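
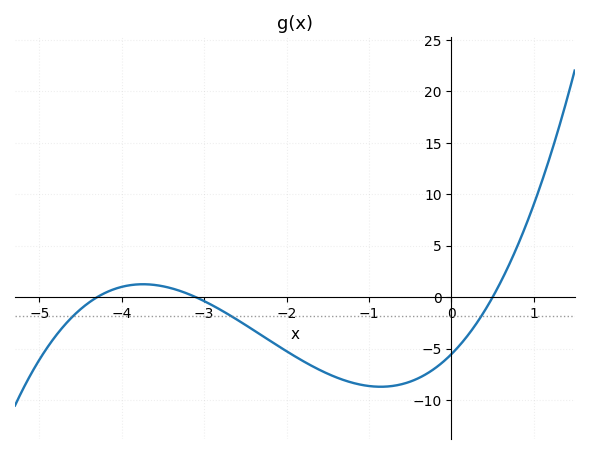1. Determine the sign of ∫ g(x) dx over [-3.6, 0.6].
negative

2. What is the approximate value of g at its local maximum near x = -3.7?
1.26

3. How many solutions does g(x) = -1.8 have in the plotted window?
3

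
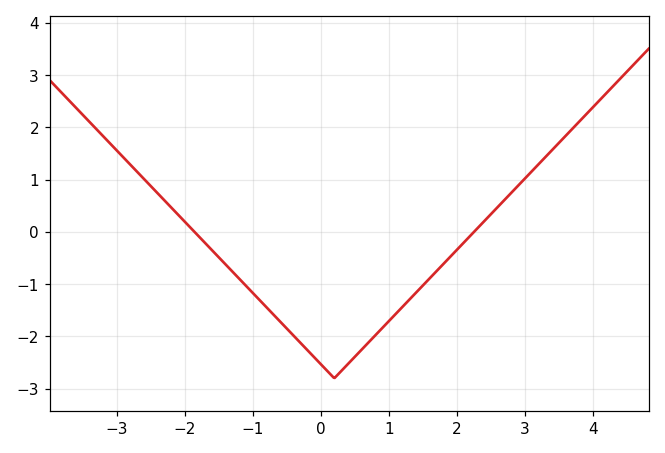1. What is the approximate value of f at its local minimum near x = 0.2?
-2.8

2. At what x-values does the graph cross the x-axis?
-1.8, 2.2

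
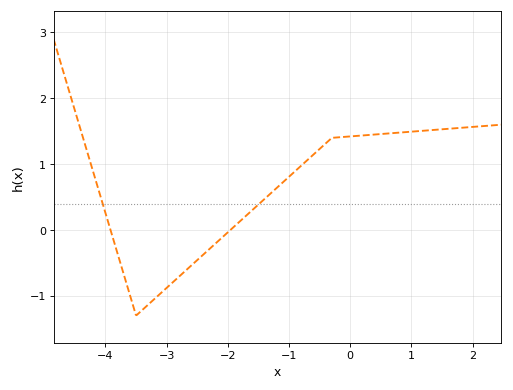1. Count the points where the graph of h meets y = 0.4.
2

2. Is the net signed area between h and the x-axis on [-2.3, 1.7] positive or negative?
positive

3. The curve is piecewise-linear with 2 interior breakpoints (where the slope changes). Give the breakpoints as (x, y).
(-3.5, -1.3); (-0.3, 1.4)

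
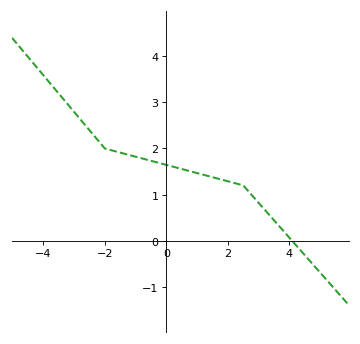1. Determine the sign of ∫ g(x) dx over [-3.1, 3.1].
positive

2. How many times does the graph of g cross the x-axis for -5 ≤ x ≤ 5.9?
1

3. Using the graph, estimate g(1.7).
1.34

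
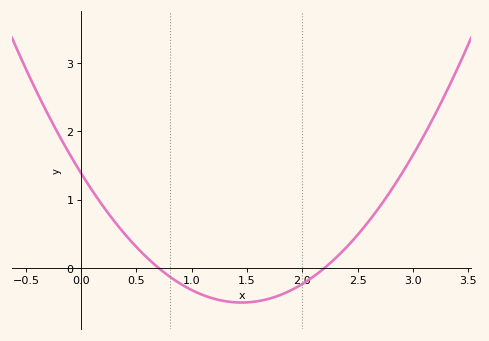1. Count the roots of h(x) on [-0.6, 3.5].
2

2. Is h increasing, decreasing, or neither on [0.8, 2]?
neither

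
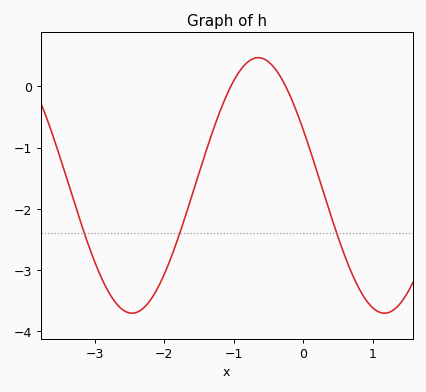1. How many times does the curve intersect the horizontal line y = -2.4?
3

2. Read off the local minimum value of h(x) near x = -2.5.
-3.71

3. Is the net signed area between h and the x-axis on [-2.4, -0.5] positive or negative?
negative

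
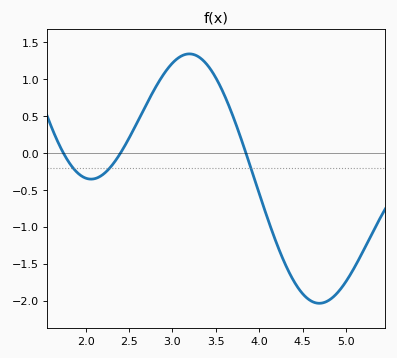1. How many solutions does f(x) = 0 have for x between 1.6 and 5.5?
3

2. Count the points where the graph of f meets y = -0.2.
3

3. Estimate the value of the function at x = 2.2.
-0.292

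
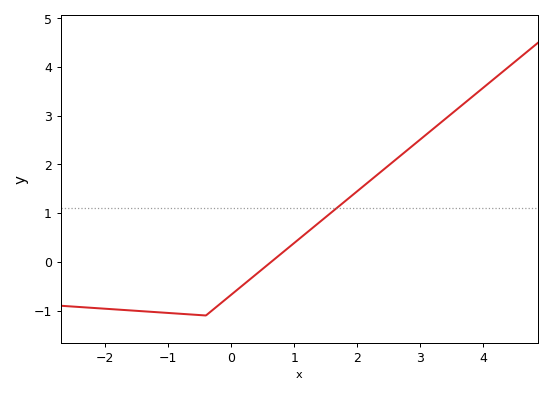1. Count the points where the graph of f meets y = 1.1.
1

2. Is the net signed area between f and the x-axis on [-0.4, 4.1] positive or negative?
positive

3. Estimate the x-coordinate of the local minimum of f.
-0.4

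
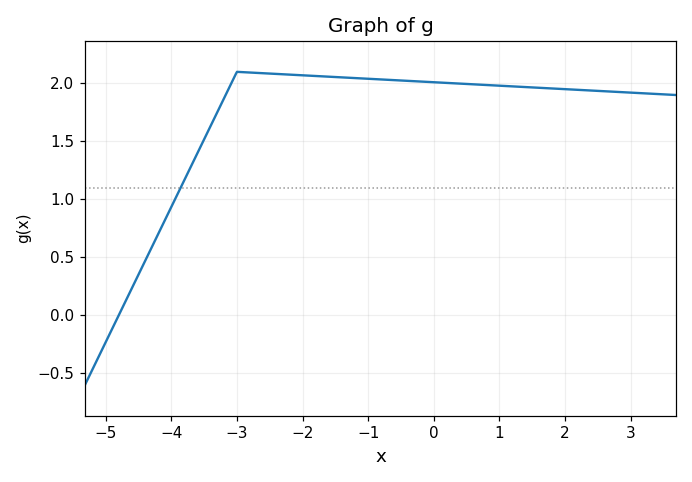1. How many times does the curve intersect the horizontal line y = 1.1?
1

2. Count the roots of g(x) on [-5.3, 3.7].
1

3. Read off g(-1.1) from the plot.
2.04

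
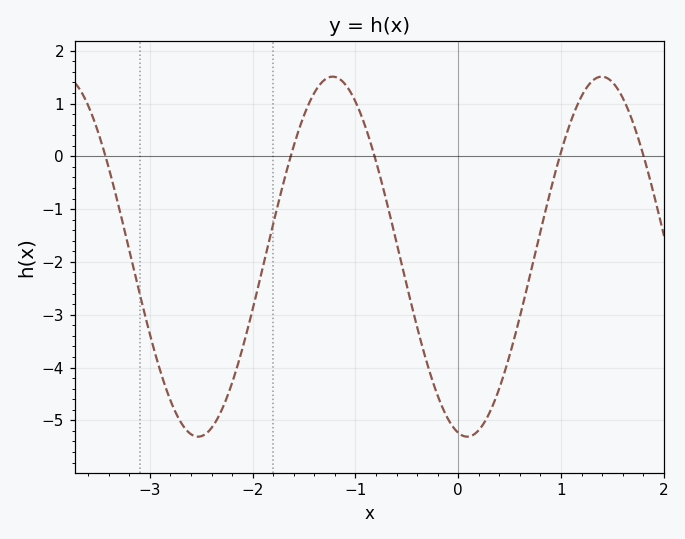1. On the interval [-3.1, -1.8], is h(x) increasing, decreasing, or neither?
neither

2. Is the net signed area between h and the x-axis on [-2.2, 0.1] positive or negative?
negative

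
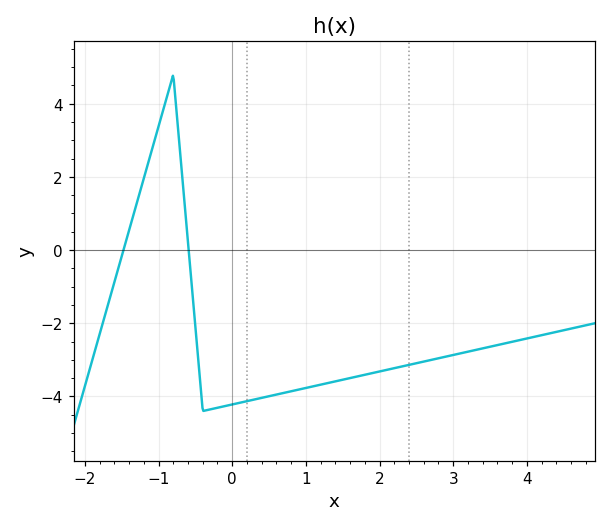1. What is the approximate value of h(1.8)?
-3.41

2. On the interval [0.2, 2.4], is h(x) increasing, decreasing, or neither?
increasing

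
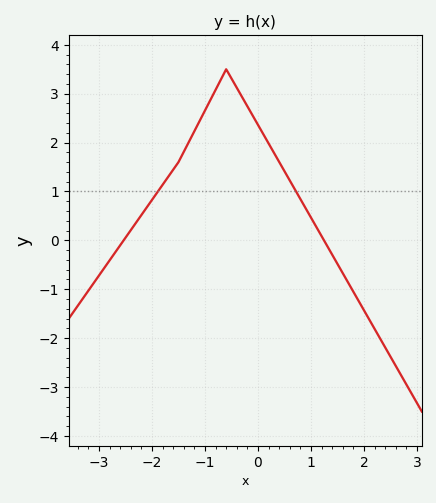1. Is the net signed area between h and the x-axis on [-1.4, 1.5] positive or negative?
positive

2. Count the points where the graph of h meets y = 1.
2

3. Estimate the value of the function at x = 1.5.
-0.481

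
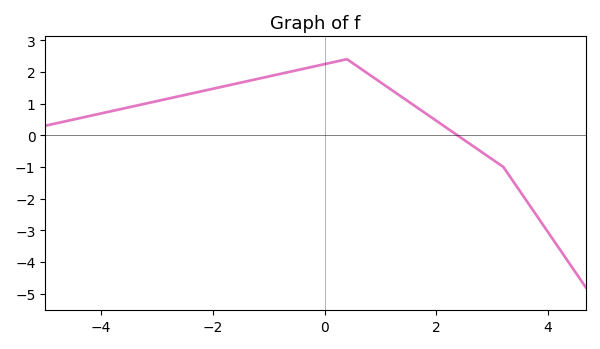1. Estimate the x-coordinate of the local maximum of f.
0.399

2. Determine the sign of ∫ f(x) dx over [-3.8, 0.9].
positive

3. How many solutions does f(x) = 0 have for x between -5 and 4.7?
1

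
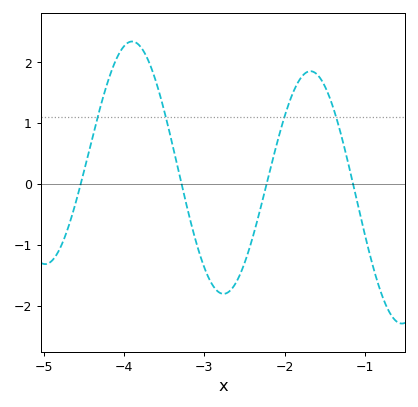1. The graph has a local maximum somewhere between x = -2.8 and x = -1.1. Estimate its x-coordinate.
-1.68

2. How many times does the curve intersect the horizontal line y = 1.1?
4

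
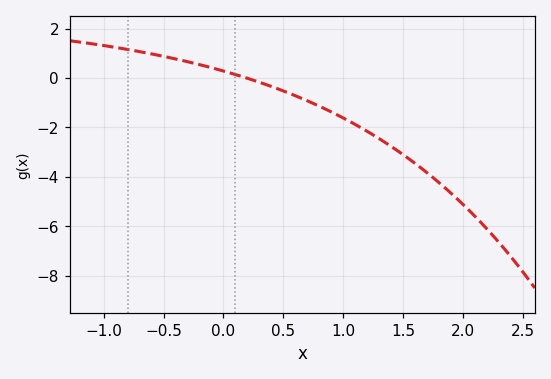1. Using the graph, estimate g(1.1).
-1.8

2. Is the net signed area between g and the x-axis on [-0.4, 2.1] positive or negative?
negative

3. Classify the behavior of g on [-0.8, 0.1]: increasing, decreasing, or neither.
decreasing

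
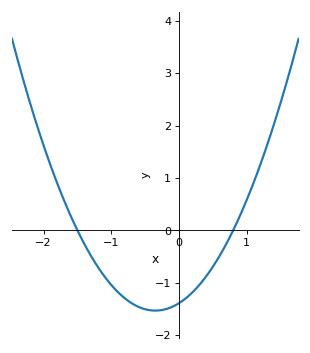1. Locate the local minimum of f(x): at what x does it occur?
-0.35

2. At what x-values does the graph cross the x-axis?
-1.5, 0.8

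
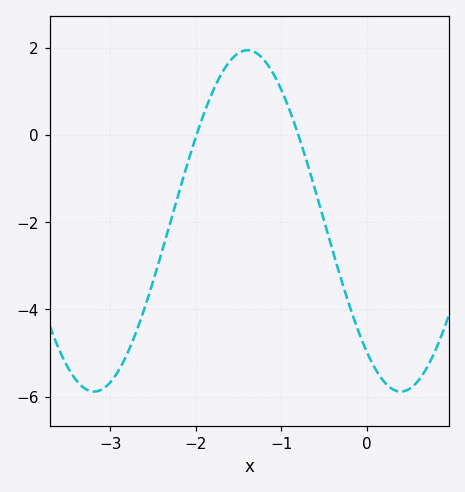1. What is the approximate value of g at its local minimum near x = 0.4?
-5.8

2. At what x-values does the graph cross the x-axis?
-2, -0.8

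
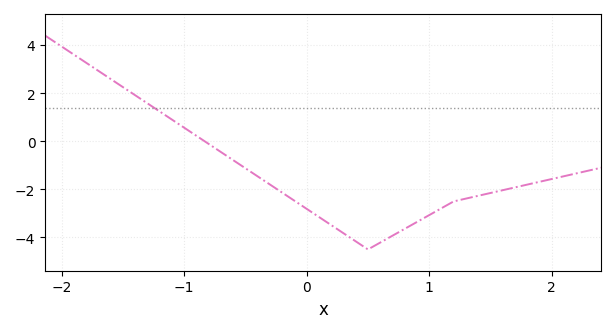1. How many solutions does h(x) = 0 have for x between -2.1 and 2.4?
1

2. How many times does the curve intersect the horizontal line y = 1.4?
1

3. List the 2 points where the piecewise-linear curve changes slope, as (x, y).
(0.5, -4.5); (1.2, -2.5)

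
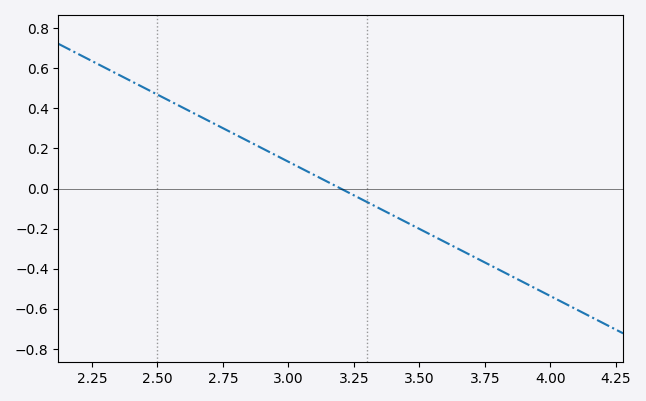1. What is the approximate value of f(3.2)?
0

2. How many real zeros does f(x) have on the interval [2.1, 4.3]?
1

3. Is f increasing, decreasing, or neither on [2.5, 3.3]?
decreasing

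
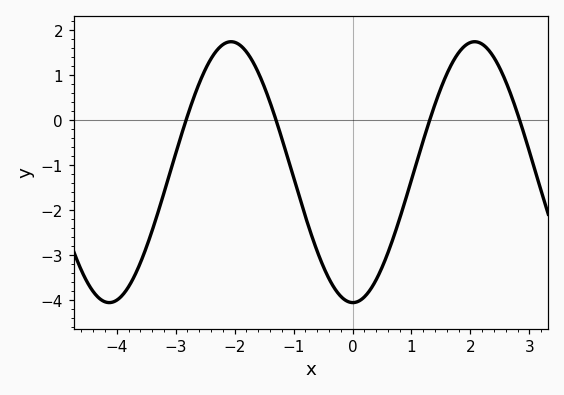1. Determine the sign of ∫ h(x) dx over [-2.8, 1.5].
negative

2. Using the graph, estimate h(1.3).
0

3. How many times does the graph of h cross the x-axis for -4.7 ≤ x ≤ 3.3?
4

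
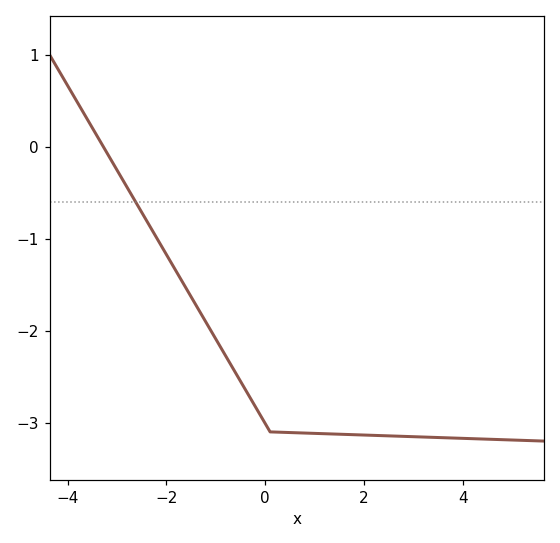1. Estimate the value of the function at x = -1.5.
-1.6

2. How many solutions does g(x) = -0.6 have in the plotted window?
1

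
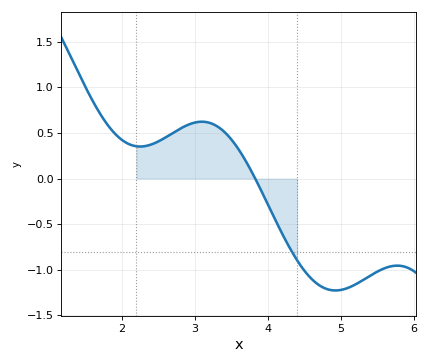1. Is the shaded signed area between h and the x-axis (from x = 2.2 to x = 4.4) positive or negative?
positive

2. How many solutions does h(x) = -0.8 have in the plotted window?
1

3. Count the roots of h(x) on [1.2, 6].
1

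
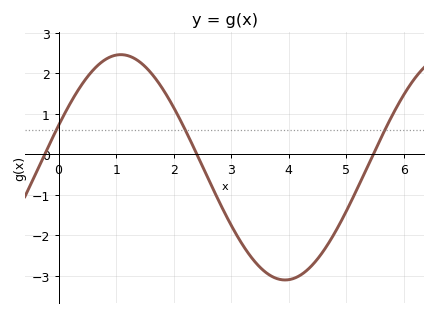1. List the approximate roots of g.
-0.2, 2.4, 5.5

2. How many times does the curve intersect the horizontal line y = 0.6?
3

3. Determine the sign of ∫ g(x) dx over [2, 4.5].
negative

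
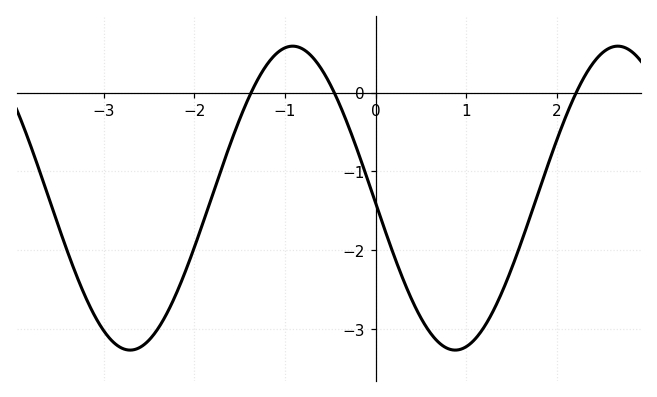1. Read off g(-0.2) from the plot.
-0.733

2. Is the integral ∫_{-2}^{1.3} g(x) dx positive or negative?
negative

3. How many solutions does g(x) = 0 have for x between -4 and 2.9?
3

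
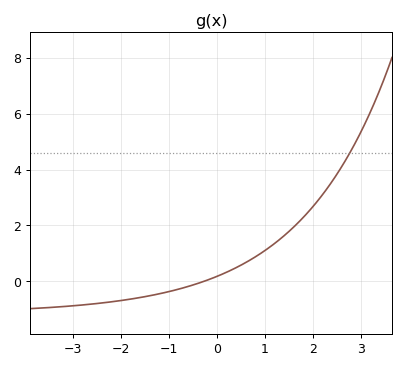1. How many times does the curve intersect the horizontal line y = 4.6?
1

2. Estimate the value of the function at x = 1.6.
1.94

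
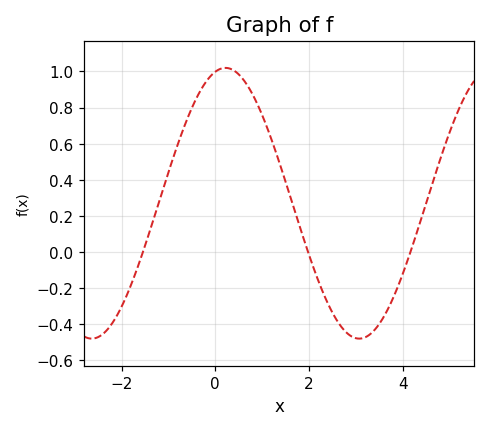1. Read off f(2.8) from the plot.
-0.446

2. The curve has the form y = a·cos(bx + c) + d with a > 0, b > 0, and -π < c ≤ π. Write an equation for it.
y = 0.75cos(1.1x - 0.24) + 0.27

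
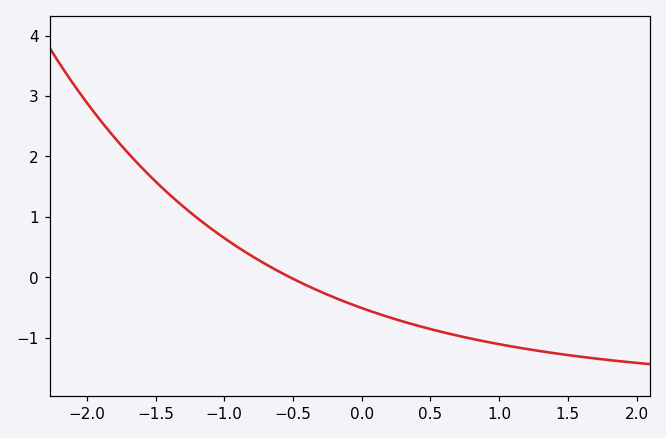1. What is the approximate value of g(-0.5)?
-0.025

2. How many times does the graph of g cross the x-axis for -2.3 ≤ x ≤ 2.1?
1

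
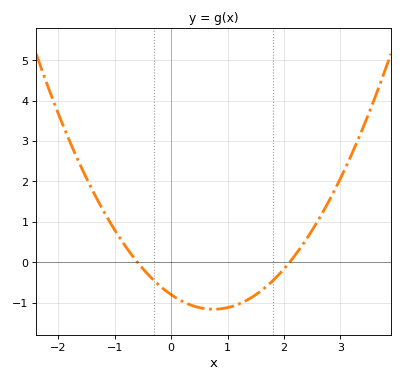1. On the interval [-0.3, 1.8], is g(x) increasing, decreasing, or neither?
neither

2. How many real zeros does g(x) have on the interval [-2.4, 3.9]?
2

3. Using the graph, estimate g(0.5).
-1.1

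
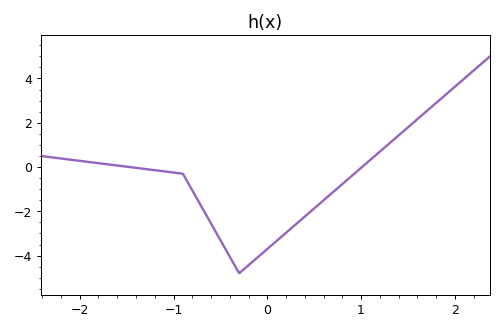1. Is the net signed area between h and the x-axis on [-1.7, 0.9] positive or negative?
negative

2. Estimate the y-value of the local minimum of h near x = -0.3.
-4.8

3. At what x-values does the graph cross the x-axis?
-1.5, 1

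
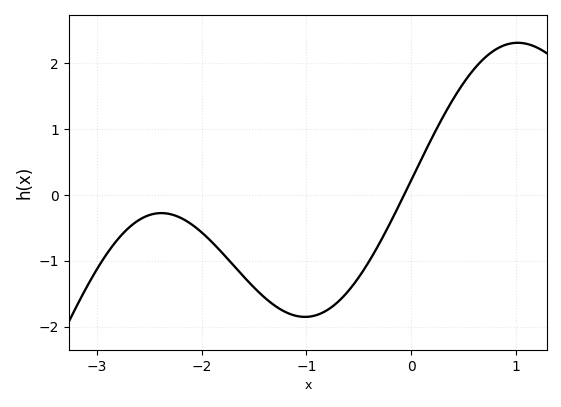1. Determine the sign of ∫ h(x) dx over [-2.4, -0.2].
negative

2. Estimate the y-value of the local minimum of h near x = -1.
-1.8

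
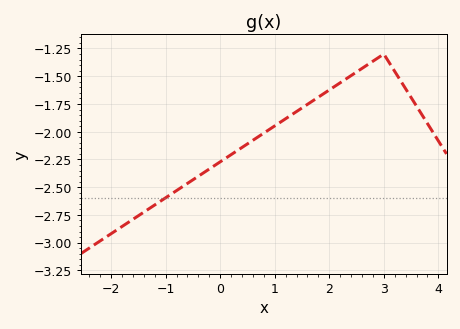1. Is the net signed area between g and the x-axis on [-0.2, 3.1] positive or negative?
negative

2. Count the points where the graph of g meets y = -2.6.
1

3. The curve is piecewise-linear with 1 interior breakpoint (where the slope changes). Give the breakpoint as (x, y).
(3, -1.3)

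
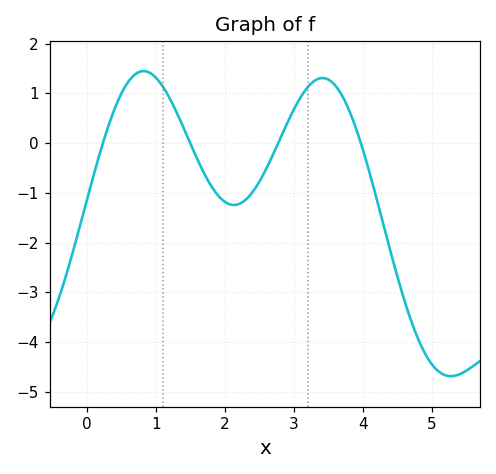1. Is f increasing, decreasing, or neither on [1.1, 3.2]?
neither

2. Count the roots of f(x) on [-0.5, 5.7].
4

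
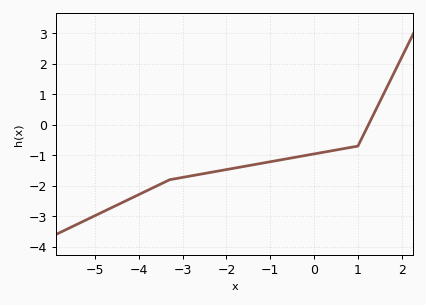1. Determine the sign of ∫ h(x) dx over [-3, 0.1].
negative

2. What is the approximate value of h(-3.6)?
-2.01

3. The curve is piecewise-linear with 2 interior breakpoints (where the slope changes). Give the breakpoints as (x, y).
(-3.3, -1.8); (1, -0.7)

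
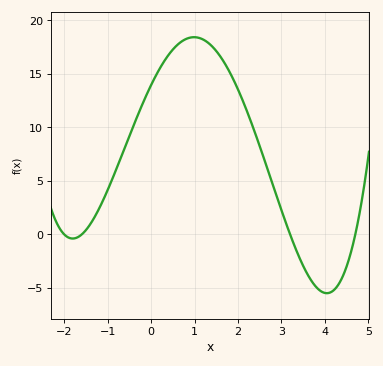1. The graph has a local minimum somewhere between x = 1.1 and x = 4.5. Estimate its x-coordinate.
4.04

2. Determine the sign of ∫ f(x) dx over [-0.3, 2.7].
positive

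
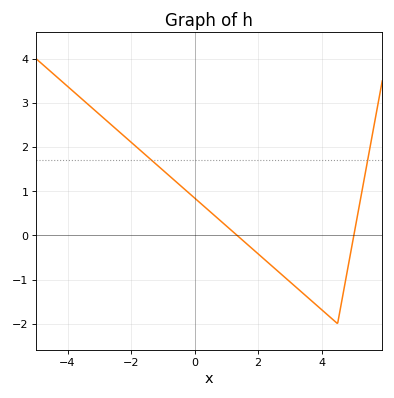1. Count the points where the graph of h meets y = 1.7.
2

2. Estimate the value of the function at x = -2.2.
2.24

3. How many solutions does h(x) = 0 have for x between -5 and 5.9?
2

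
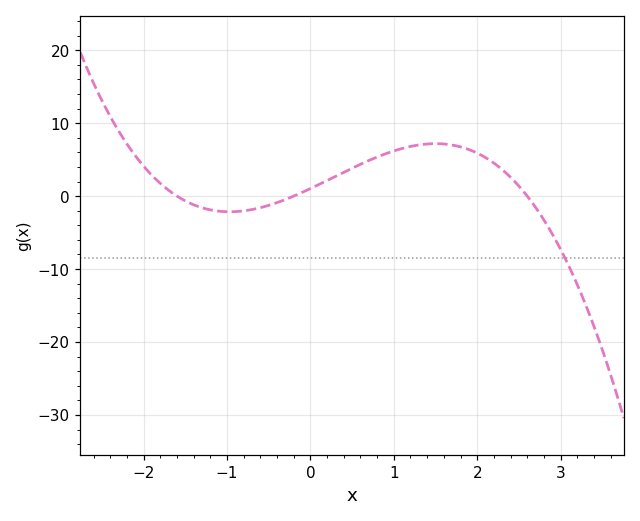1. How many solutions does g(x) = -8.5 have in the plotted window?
1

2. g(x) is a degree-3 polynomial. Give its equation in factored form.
y = -1.24(x + 1.6)(x + 0.2)(x - 2.6)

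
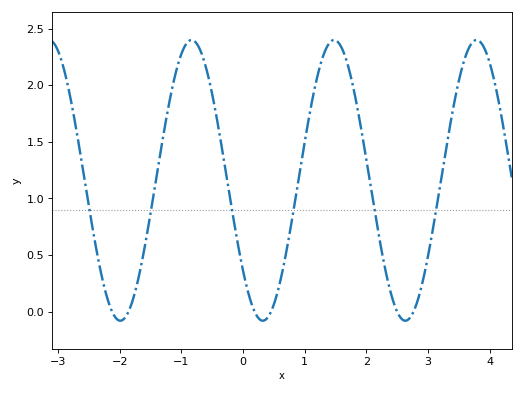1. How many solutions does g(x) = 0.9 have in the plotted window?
6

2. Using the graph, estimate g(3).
0.5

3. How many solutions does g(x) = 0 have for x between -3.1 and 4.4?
6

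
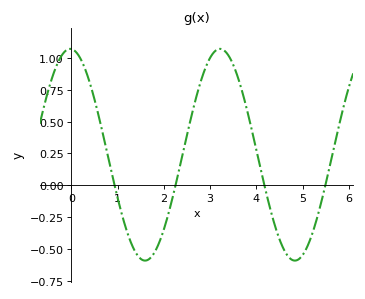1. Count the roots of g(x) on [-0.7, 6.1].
4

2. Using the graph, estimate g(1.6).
-0.58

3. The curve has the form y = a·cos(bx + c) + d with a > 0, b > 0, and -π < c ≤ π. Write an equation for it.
y = 0.83cos(1.9x + 0.05) + 0.24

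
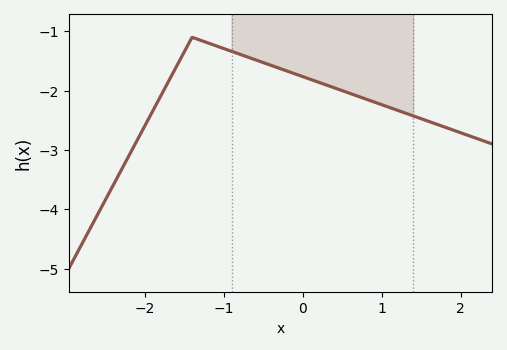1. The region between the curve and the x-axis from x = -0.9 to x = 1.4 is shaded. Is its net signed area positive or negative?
negative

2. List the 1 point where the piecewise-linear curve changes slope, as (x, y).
(-1.4, -1.1)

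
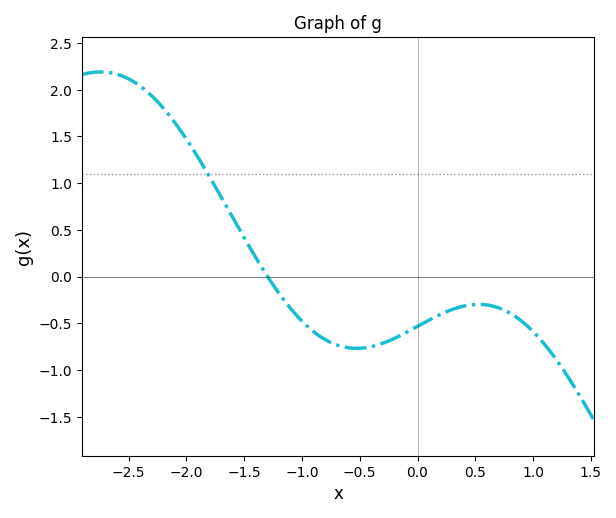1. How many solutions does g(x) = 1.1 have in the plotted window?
1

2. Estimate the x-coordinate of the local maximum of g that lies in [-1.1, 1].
0.528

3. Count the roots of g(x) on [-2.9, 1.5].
1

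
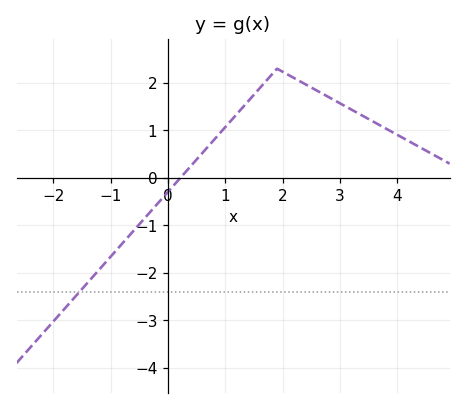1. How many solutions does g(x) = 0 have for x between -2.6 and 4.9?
1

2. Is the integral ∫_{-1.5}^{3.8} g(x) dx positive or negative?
positive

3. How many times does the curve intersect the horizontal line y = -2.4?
1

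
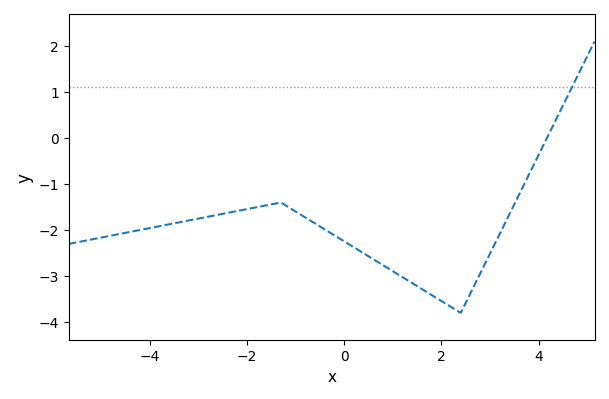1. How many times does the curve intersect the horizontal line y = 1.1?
1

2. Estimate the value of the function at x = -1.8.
-1.5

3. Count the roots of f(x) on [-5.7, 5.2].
1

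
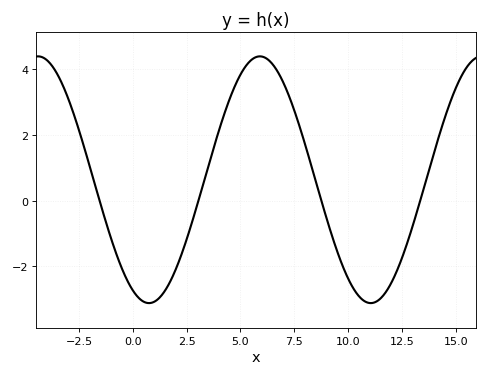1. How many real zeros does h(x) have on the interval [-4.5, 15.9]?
4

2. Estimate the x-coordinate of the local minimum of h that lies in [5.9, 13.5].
11.1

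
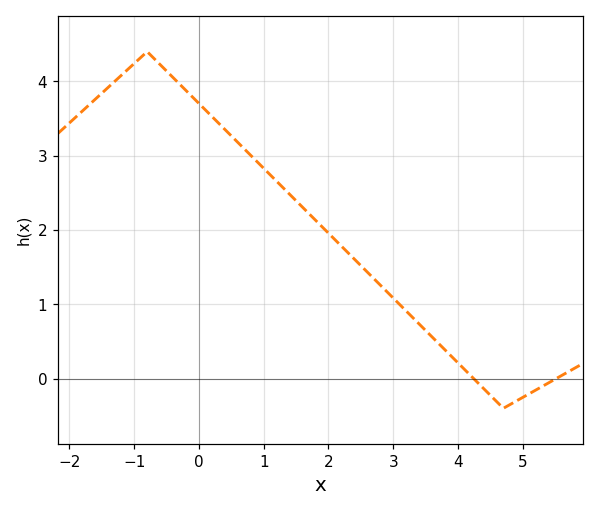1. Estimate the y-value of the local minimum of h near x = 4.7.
-0.4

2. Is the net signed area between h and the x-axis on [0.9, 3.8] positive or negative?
positive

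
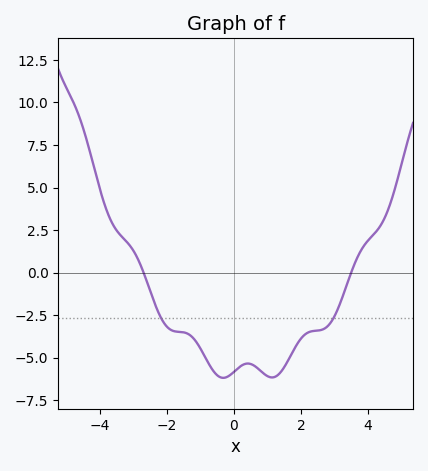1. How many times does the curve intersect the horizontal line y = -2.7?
2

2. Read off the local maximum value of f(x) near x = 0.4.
-5.35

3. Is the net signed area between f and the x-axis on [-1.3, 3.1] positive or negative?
negative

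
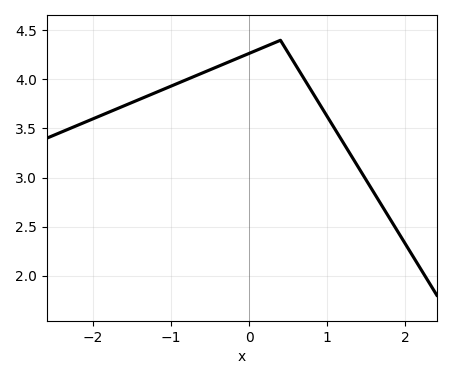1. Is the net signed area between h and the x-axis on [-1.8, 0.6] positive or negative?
positive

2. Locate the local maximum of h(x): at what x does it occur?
0.4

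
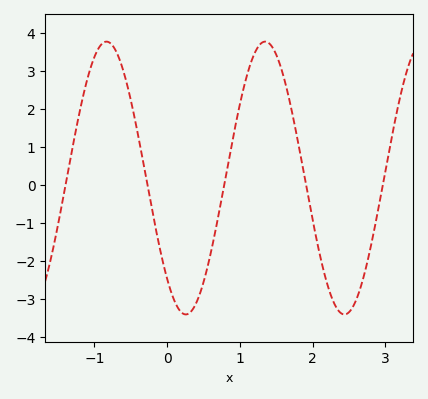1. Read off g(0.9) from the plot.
1.18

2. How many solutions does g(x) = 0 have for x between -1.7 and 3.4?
5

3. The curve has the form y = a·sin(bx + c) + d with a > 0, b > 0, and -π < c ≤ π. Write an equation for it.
y = 3.59sin(2.88x - 2.31) + 0.19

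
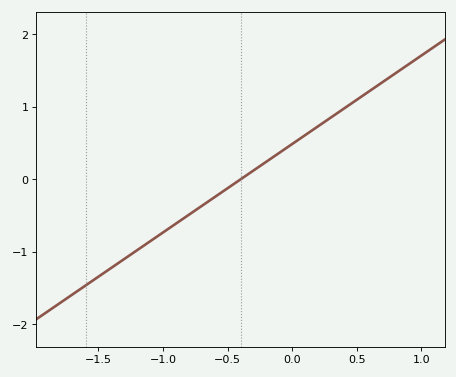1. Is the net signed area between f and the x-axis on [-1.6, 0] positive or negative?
negative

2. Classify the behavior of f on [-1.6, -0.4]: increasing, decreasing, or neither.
increasing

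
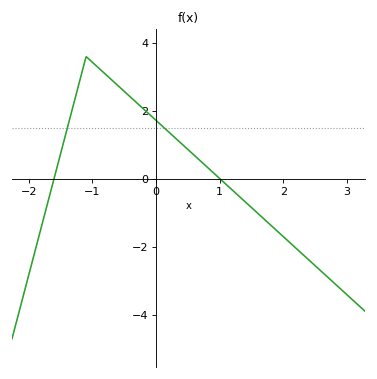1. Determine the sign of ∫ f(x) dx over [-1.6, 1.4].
positive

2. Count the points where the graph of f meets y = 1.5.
2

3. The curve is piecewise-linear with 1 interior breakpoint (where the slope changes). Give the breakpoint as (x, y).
(-1.1, 3.6)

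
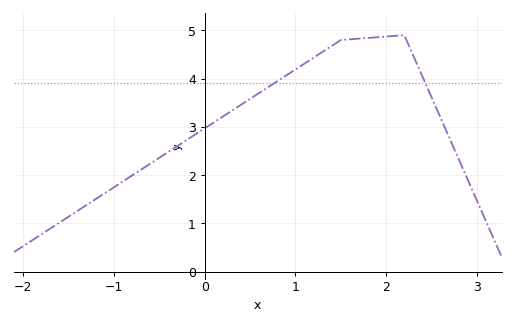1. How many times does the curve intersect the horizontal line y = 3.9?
2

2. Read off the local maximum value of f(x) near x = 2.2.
4.9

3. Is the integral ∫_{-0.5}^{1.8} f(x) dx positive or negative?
positive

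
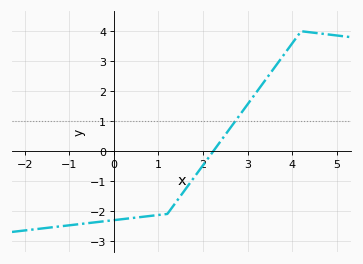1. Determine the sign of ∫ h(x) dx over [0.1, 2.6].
negative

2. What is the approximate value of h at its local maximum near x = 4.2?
4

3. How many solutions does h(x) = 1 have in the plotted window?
1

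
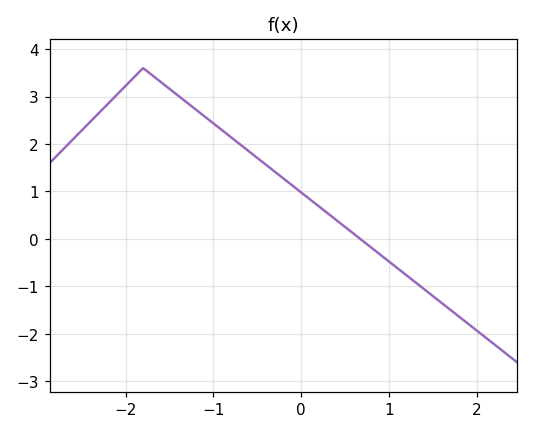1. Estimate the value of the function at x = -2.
3.22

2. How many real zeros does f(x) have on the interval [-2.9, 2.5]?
1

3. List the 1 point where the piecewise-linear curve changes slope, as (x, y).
(-1.8, 3.6)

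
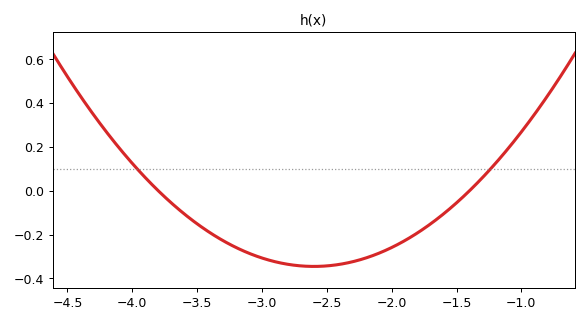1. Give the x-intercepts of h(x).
-3.8, -1.4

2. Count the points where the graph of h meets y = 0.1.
2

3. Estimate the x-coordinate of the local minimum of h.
-2.6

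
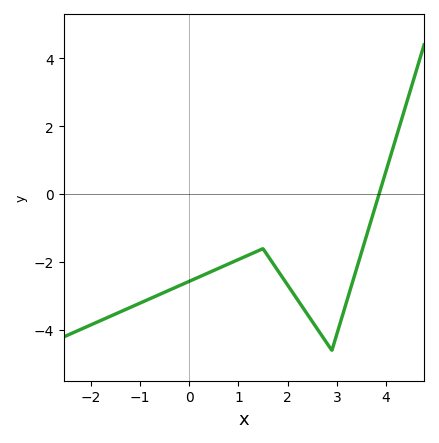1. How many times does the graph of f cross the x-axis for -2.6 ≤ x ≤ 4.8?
1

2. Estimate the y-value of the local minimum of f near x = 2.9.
-4.6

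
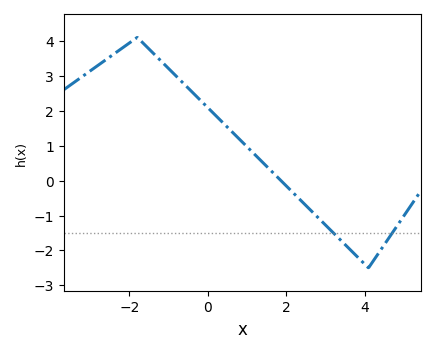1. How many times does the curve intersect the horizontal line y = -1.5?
2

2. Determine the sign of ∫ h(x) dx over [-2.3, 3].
positive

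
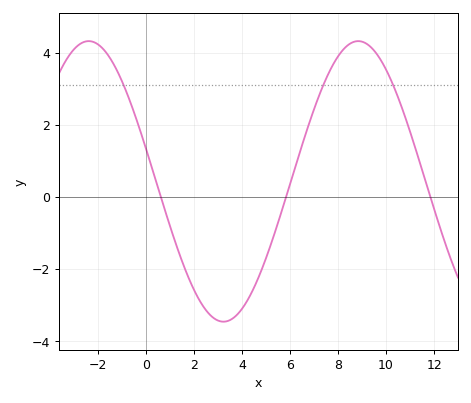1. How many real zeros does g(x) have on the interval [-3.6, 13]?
3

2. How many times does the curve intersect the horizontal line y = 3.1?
3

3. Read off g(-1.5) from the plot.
3.86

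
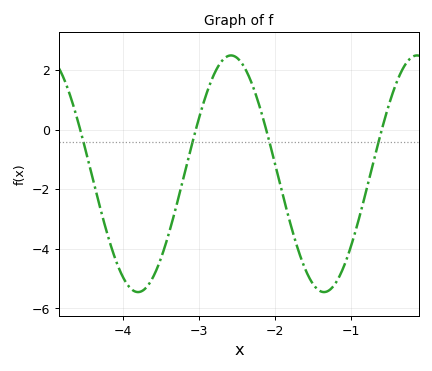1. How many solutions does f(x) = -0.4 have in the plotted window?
4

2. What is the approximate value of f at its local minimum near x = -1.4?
-5.4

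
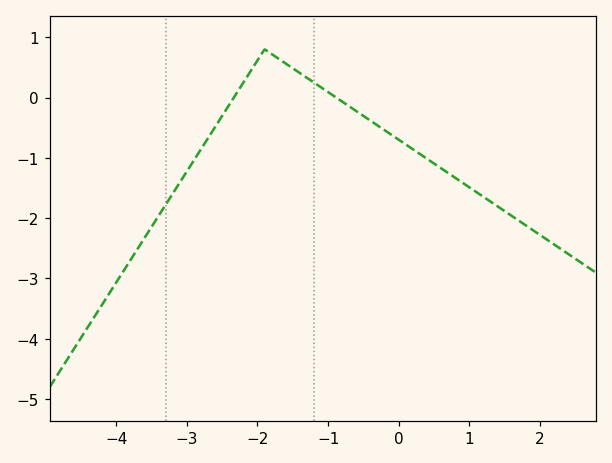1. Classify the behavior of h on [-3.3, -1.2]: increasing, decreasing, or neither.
neither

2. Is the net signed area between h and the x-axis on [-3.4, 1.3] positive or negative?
negative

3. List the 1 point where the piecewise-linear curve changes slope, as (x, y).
(-1.9, 0.8)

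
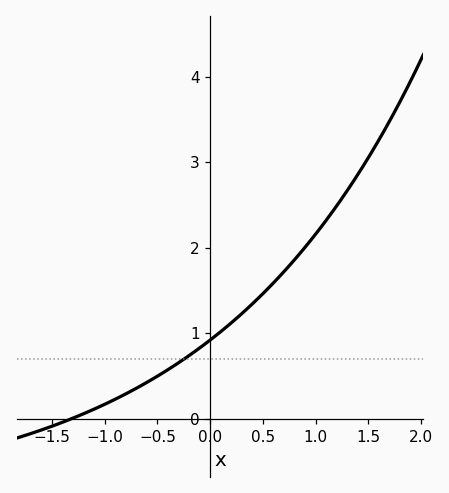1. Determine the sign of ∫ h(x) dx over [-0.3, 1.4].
positive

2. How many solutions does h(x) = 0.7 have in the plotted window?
1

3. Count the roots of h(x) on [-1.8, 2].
1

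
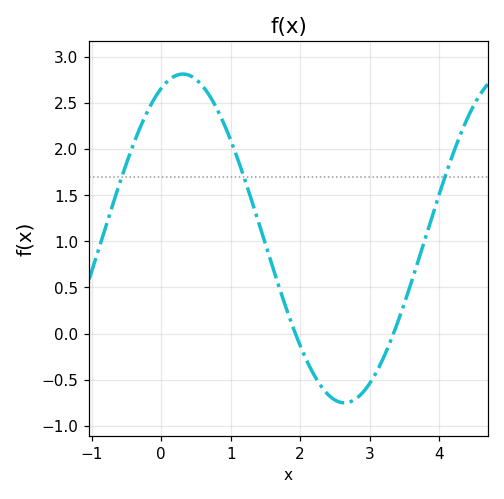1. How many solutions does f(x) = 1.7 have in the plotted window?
3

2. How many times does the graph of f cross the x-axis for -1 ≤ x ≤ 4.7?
2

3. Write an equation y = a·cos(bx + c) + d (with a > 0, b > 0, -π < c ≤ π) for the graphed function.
y = 1.78cos(1.4x - 0.42) + 1.03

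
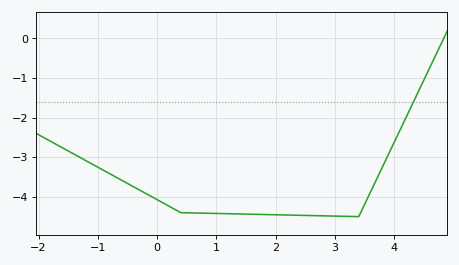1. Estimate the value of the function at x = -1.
-3.25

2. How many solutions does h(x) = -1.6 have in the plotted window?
1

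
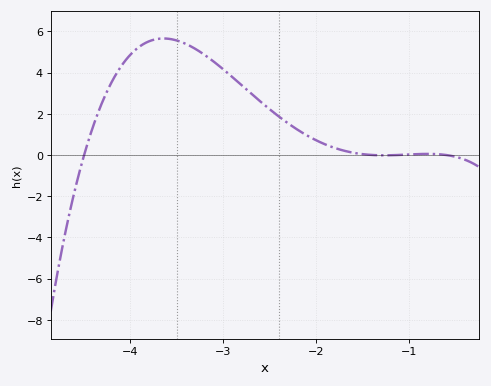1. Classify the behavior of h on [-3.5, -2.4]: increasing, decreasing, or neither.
decreasing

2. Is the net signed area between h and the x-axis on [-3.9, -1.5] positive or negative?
positive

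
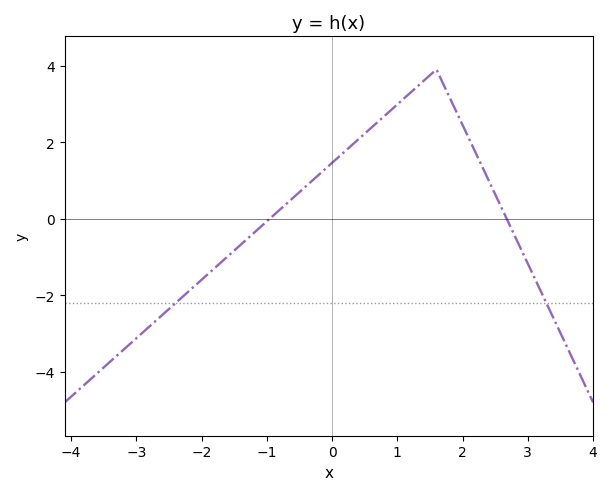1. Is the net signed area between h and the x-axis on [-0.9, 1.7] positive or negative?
positive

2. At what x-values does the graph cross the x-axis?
-0.954, 2.68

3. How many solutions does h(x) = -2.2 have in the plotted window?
2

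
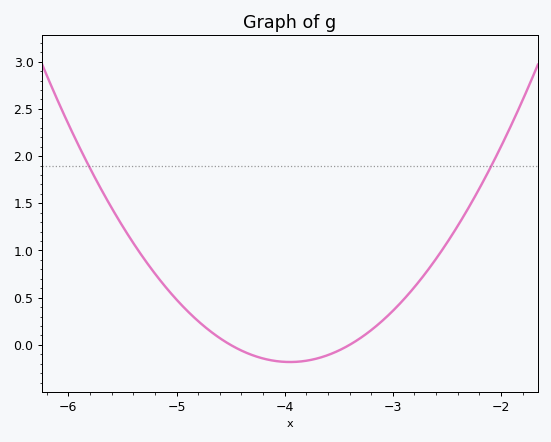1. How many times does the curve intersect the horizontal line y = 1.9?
2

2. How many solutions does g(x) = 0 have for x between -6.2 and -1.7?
2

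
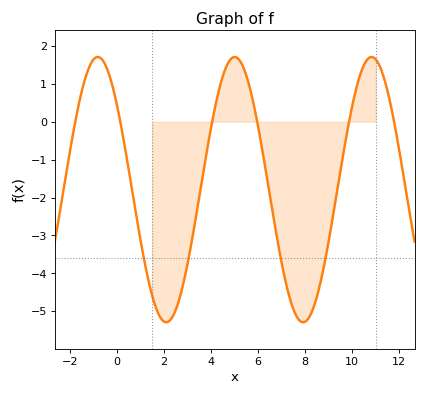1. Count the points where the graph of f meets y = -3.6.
4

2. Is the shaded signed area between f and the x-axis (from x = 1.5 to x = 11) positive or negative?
negative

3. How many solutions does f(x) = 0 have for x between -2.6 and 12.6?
6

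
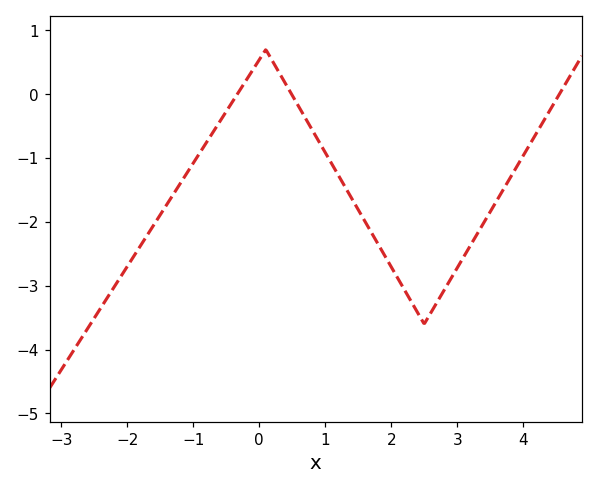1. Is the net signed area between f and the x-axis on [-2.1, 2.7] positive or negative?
negative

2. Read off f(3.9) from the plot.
-1.14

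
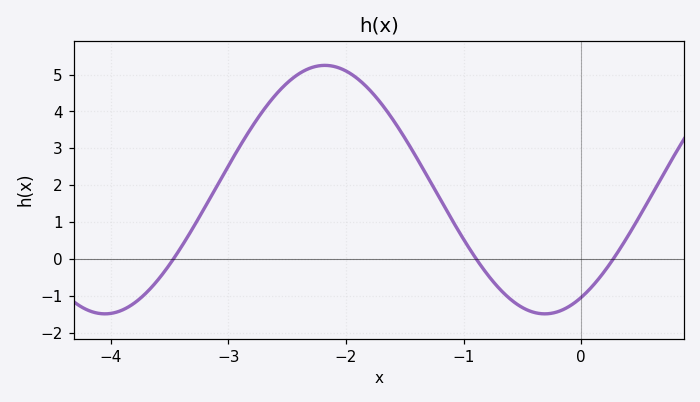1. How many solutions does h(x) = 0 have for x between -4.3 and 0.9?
3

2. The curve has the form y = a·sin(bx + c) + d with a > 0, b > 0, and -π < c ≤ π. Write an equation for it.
y = 3.37sin(1.68x - 1.05) + 1.88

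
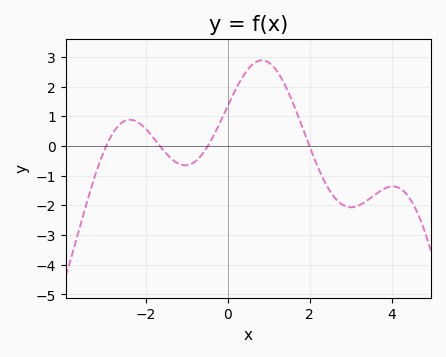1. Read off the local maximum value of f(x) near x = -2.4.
0.9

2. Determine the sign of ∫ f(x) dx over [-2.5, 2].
positive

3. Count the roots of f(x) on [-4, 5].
4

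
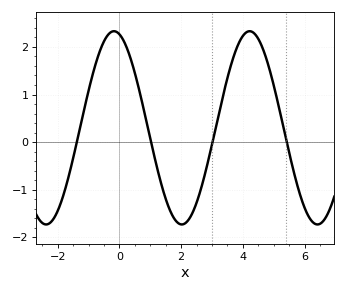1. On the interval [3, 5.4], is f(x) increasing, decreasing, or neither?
neither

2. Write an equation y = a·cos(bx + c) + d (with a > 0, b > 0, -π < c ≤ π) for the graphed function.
y = 2.03cos(1.43x + 0.252) + 0.3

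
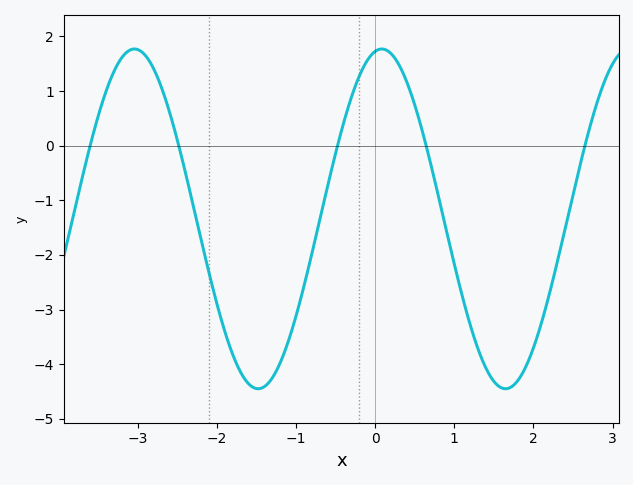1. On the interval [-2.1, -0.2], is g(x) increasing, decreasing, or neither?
neither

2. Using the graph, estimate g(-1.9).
-3.4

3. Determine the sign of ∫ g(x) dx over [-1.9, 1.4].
negative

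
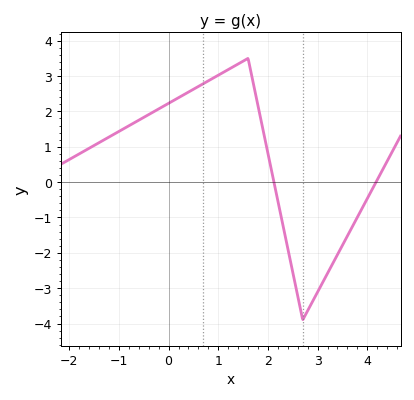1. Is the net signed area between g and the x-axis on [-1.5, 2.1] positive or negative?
positive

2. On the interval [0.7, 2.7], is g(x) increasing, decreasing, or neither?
neither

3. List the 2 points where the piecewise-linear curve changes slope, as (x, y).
(1.6, 3.5); (2.7, -3.9)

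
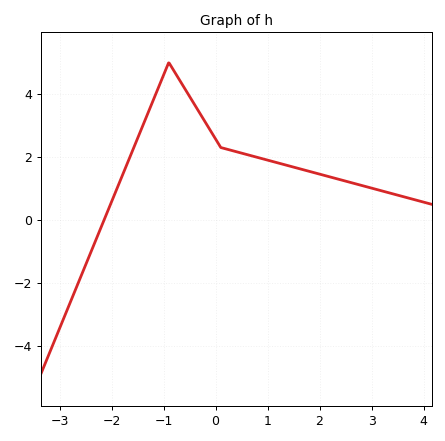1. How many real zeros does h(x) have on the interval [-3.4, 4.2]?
1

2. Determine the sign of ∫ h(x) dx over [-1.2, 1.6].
positive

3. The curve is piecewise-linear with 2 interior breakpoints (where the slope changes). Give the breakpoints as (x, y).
(-0.9, 5); (0.1, 2.3)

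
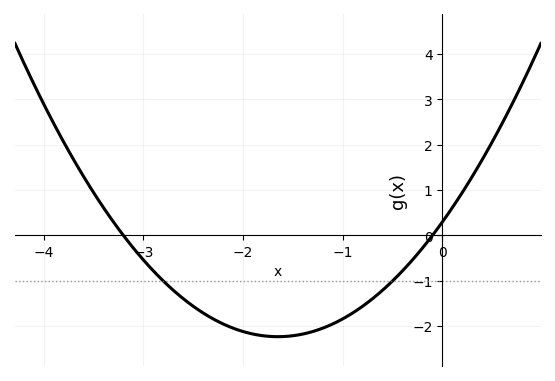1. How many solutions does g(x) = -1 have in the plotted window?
2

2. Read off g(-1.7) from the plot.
-2.23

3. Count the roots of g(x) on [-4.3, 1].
2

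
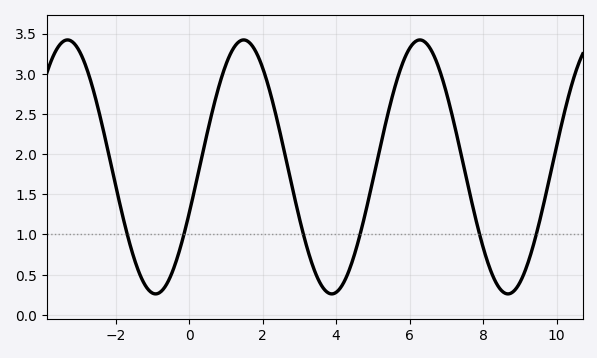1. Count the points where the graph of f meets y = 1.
6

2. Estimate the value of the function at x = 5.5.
2.65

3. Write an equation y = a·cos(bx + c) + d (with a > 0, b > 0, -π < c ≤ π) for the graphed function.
y = 1.58cos(1.3x - 1.9) + 1.84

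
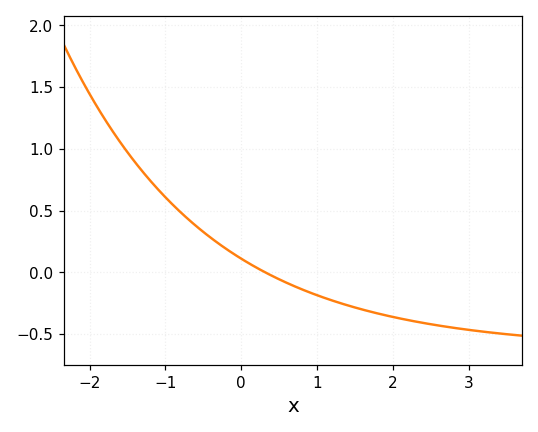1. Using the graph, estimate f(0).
0.1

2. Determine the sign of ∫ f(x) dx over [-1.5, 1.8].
positive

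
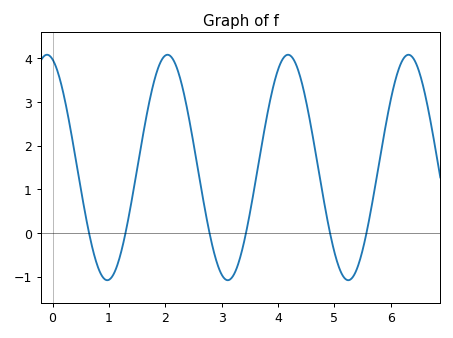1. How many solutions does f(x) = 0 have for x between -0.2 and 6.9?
6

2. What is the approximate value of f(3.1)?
-1.1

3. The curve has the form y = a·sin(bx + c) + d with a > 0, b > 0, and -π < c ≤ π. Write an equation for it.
y = 2.58sin(2.9x + 1.9) + 1.5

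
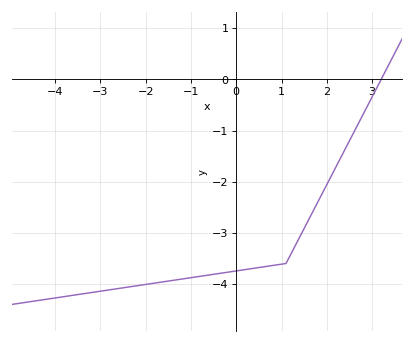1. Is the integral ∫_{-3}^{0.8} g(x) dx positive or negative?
negative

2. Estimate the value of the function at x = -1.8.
-3.98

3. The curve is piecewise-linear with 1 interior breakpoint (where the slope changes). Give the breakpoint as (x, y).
(1.1, -3.6)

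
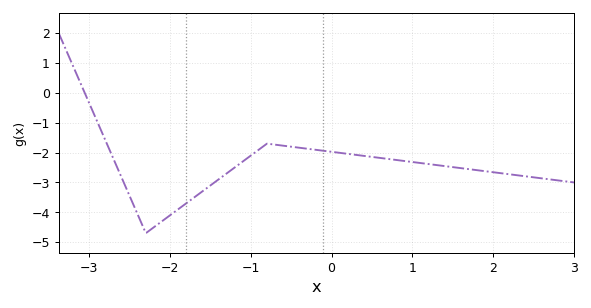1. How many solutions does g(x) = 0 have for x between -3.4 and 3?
1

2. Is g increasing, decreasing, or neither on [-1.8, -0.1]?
neither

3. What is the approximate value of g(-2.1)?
-4.3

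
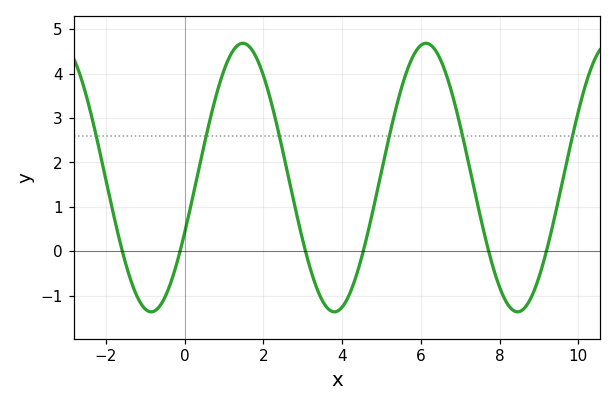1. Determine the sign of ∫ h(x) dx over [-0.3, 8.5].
positive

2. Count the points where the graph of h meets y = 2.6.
6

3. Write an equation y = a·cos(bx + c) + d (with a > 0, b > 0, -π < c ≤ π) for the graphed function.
y = 3.02cos(1.35x - 1.99) + 1.66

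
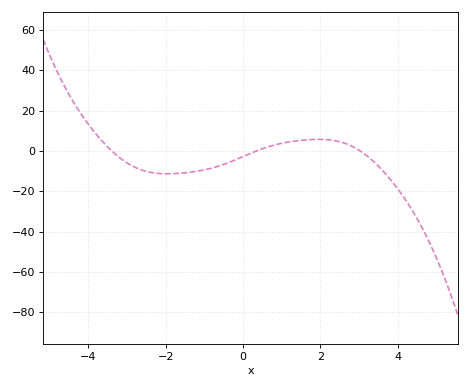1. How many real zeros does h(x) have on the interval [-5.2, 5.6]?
3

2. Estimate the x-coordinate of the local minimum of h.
-2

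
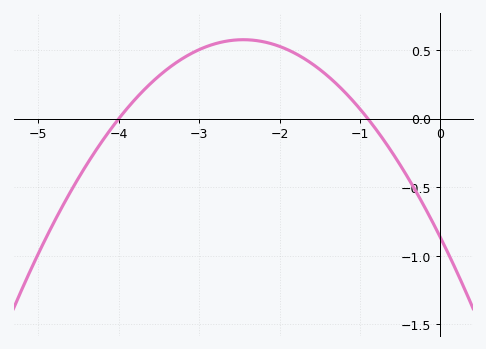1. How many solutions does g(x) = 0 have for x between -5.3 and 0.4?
2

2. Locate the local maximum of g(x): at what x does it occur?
-2.4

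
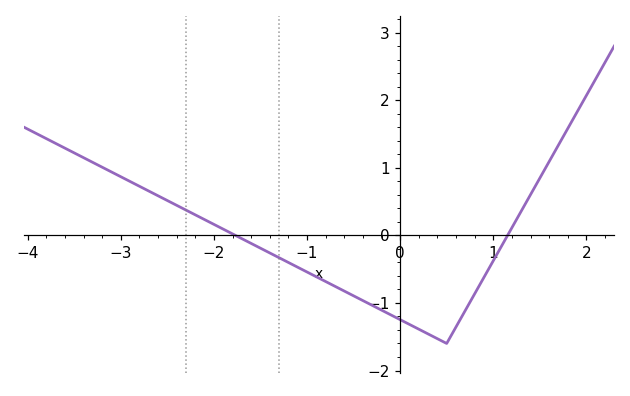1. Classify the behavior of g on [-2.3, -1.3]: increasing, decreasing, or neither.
decreasing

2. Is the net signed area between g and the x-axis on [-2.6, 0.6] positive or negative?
negative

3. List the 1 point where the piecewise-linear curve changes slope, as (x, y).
(0.5, -1.6)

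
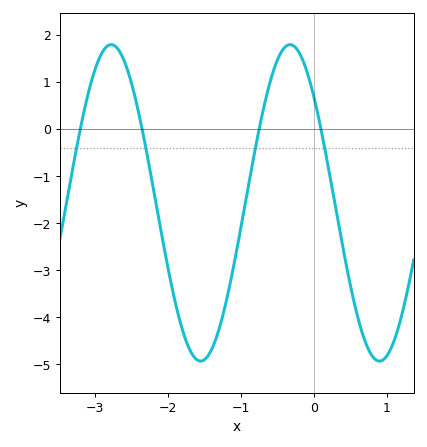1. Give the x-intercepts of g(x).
-3.2, -2.4, -0.8, 0.1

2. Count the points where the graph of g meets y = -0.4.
4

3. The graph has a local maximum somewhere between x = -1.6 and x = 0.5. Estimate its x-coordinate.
-0.3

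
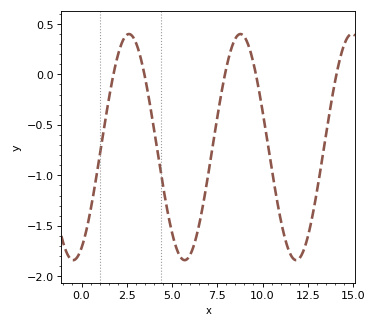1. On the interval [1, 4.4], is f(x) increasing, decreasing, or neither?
neither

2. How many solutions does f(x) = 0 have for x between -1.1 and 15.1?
5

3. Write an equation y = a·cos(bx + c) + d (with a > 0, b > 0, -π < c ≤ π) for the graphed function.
y = 1.12cos(1x - 2.7) - 0.72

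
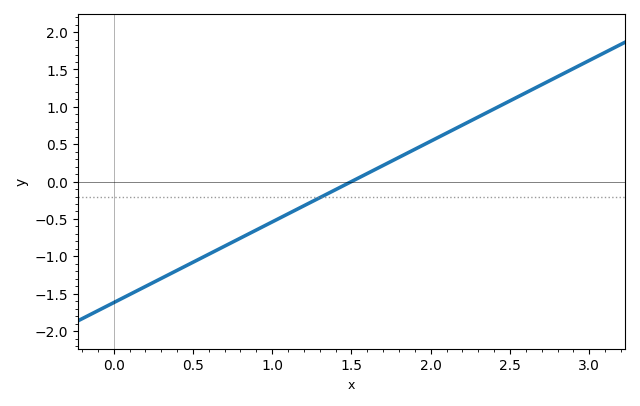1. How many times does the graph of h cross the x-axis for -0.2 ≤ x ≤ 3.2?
1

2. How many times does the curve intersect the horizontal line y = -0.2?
1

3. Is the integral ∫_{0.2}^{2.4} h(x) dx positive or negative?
negative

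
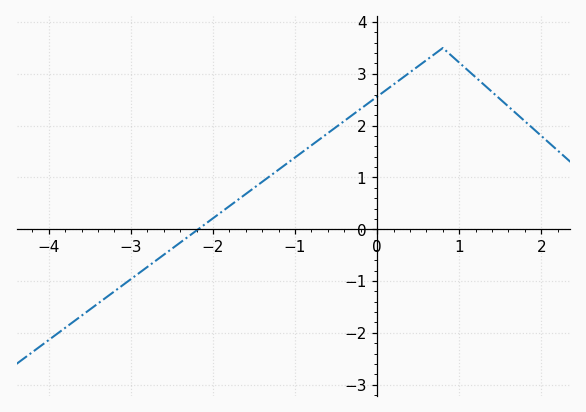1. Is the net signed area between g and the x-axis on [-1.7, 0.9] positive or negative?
positive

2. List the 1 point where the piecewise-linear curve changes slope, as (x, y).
(0.8, 3.5)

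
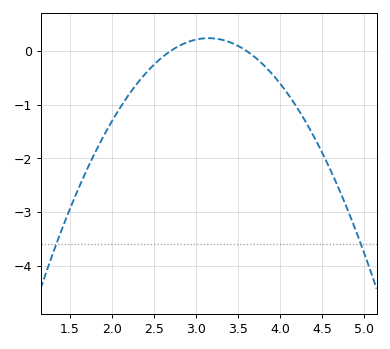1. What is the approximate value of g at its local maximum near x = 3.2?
0.237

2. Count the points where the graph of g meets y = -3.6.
2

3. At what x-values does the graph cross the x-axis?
2.7, 3.6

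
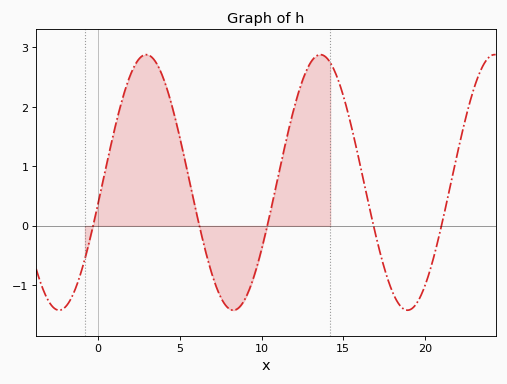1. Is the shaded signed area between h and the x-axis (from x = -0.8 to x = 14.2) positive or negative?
positive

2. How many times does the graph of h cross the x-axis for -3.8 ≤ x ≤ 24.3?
5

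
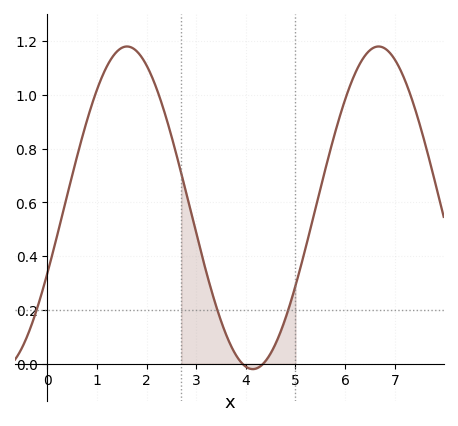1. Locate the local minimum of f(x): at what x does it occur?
4.14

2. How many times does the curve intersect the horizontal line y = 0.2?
3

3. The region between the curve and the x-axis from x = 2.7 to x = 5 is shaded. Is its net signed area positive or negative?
positive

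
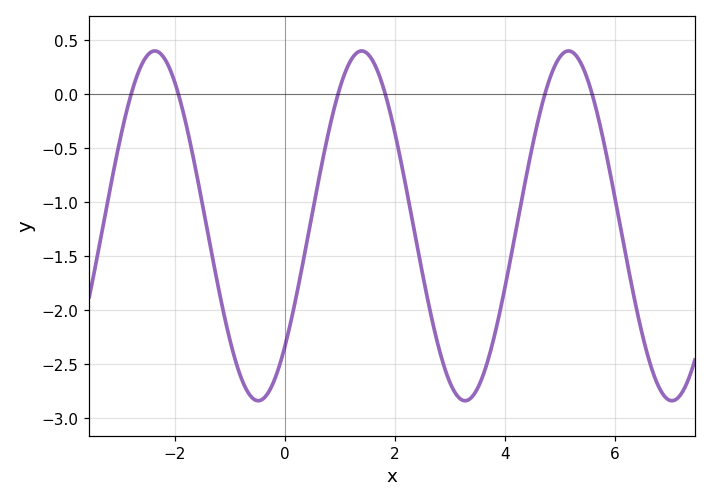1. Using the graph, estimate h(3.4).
-2.81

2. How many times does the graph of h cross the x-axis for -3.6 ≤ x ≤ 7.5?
6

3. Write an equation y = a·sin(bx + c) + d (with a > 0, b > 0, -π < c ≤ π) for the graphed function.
y = 1.62sin(1.67x - 0.762) - 1.22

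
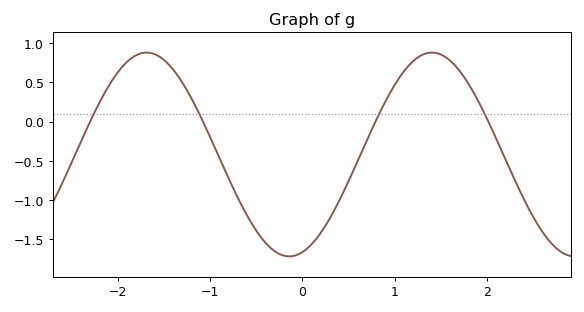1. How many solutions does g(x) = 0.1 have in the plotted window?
4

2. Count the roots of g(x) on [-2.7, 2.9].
4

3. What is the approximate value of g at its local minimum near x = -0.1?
-1.72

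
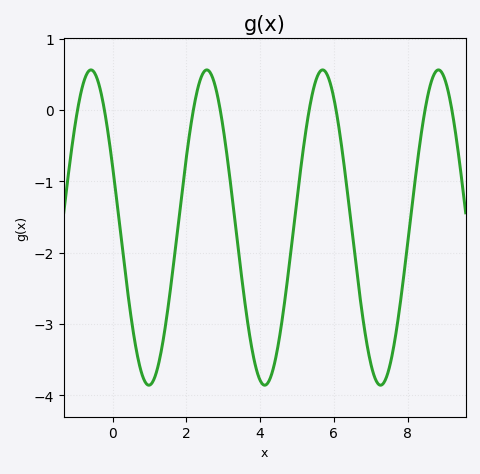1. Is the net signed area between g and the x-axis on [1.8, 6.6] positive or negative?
negative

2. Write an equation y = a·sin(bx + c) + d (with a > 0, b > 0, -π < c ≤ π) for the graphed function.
y = 2.21sin(2x + 2.7) - 1.65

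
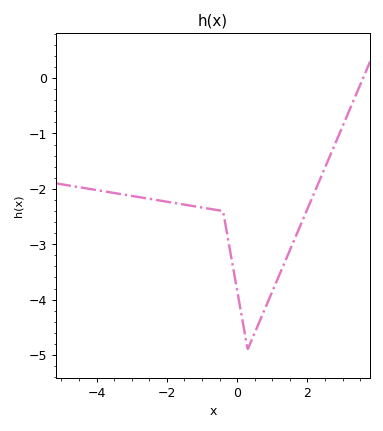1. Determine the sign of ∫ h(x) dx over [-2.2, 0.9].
negative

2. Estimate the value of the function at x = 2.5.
-1.62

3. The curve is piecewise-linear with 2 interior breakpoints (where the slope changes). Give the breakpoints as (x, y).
(-0.4, -2.4); (0.3, -4.9)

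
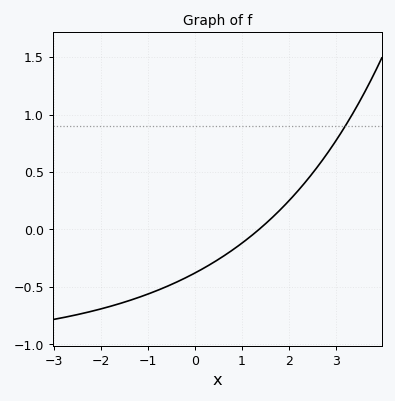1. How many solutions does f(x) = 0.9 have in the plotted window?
1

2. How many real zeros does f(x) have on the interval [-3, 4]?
1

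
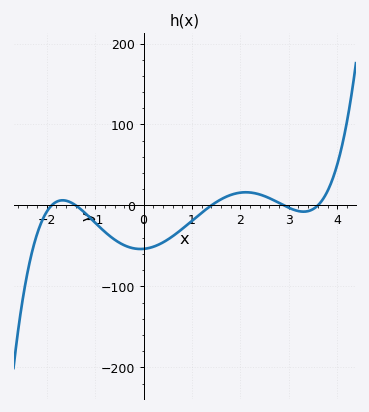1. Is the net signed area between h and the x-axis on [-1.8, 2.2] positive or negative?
negative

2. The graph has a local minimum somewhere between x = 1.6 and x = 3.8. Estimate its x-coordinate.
3.3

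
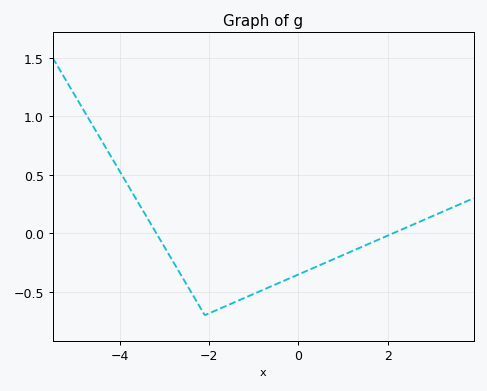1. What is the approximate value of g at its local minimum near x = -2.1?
-0.7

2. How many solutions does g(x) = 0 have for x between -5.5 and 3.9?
2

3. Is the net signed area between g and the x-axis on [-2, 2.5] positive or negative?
negative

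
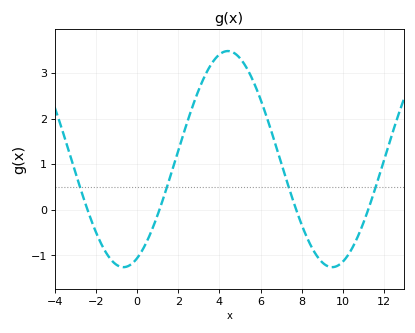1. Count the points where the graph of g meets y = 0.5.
4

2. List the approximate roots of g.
-2.4, 1, 7.8, 11.2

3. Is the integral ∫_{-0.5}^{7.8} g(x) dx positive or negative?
positive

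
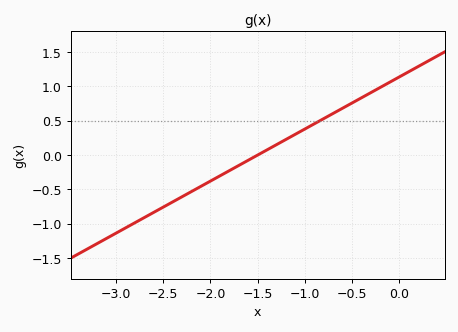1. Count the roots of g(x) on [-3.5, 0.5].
1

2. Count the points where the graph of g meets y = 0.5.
1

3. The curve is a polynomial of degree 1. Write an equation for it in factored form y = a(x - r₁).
y = 0.76(x + 1.5)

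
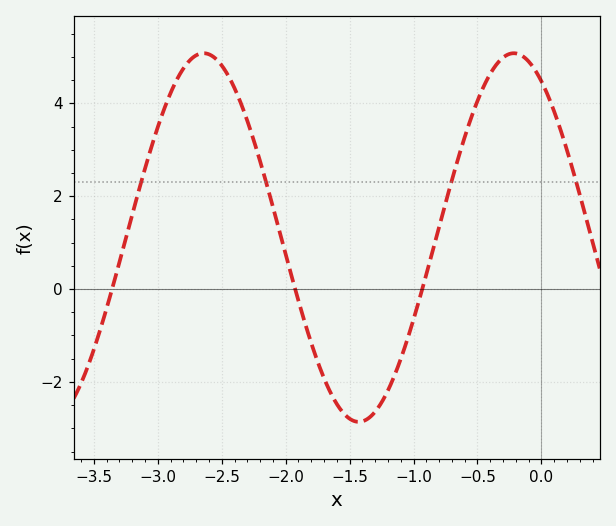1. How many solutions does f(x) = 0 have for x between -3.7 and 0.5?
3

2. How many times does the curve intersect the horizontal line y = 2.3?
4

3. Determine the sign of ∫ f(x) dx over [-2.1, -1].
negative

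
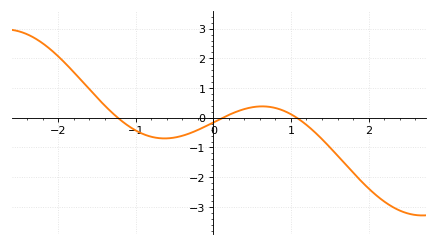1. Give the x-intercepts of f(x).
-1.2, 0.1, 1.1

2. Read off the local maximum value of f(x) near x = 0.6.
0.4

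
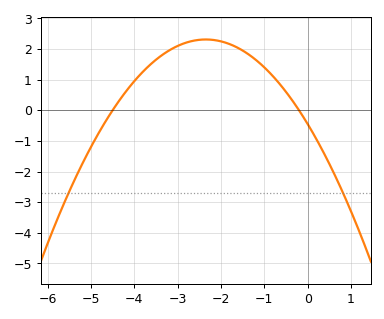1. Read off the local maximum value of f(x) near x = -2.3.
2.3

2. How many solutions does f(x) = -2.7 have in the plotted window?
2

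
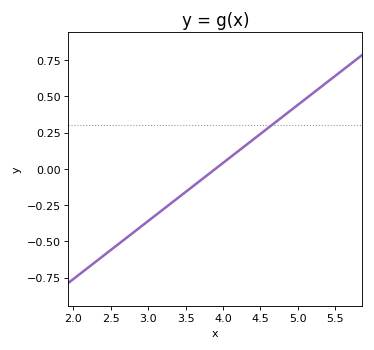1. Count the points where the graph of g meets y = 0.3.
1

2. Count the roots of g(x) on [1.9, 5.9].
1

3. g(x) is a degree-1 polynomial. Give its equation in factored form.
y = 0.4(x - 3.9)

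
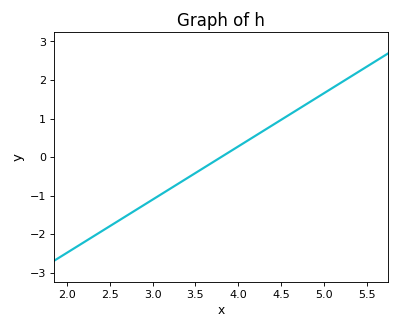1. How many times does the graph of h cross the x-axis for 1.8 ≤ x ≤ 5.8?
1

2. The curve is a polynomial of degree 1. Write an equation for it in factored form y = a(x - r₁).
y = 1.38(x - 3.8)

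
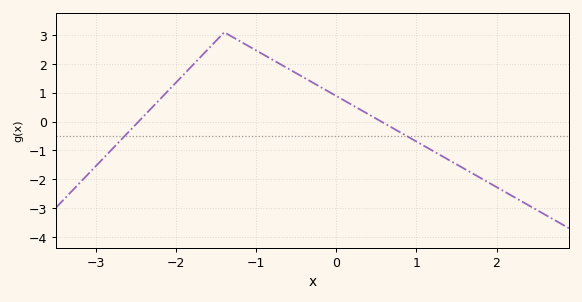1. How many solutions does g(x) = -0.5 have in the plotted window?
2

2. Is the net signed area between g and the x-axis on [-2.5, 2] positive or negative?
positive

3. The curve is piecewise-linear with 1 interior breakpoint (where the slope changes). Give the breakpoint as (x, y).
(-1.4, 3.1)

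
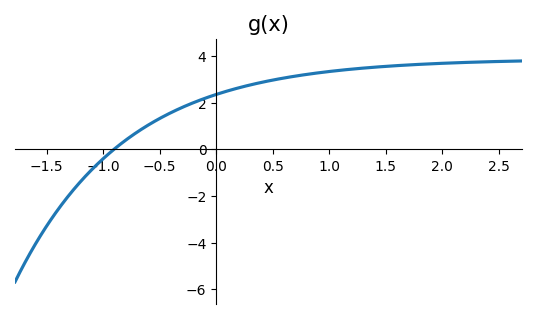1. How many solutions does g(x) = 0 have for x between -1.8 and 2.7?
1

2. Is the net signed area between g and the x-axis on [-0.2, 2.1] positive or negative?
positive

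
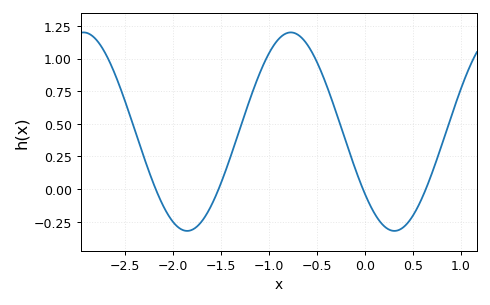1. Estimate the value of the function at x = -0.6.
1.11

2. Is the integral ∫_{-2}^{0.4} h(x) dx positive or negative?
positive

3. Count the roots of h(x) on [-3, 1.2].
4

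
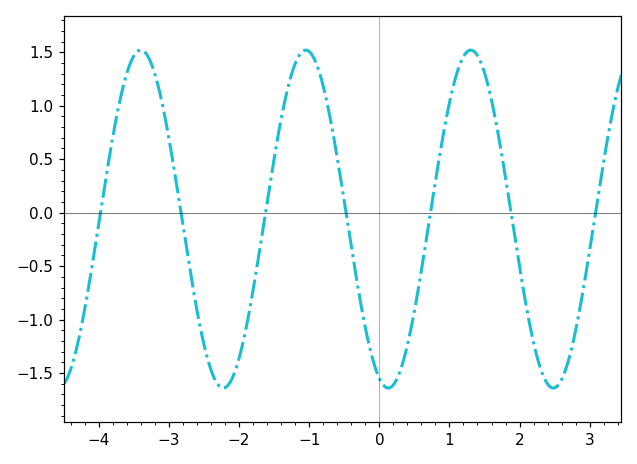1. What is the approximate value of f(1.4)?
1.45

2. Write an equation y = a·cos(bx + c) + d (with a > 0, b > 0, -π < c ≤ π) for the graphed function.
y = 1.58cos(2.7x + 2.8) - 0.06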